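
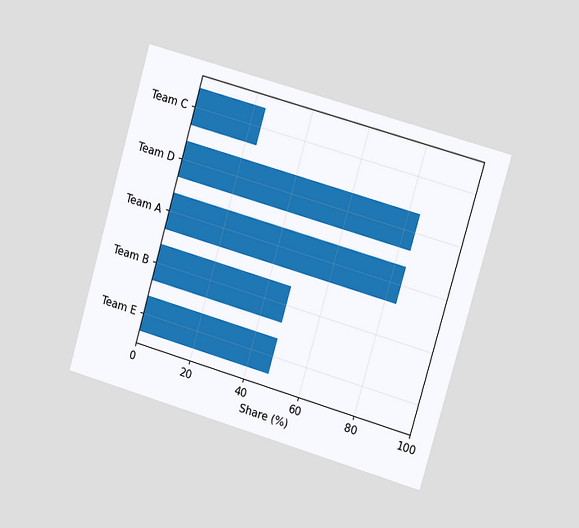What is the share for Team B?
48%

The chart is tilted about 16° clockwise and viewed slightly from the right. Reading along the chart's x-axis, the Team B bar reaches 48%.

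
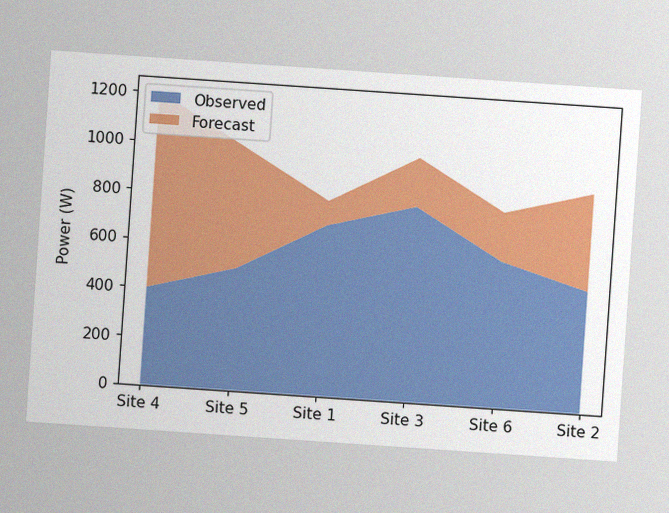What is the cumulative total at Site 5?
1000W

The chart is tilted about 4° clockwise, with some photo noise. The stacked total at Site 5 reaches 1000W.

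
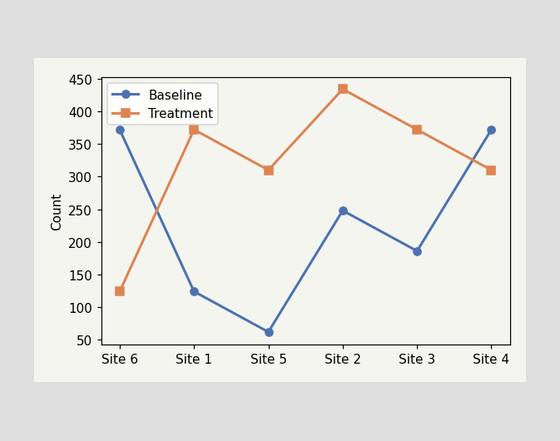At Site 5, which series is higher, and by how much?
Treatment, by 248

At Site 5, Treatment sits above the other line by 248.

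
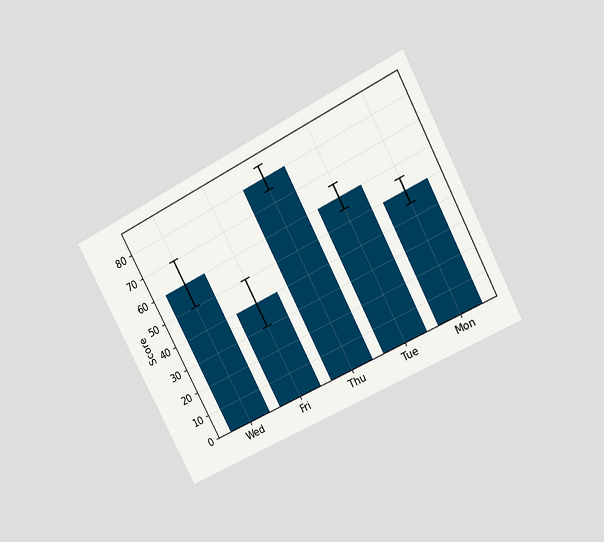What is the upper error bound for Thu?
The chart is tilted about 28° counter-clockwise and viewed at a slight angle. The Thu bar's upper whisker reaches 85.

85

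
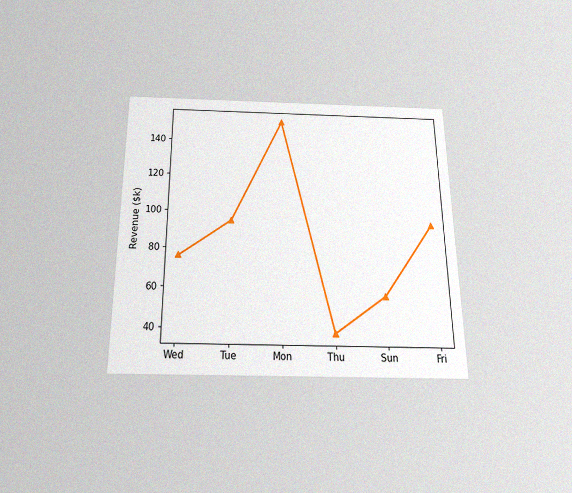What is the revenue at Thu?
The chart is viewed slightly from below, with some photo noise. At Thu, the line is at $38k.

$38k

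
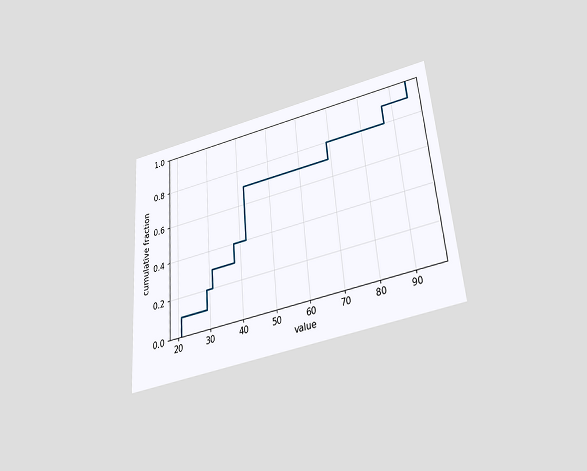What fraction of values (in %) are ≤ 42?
The chart is tilted about 5° counter-clockwise and viewed slightly from below. At x=42 the ECDF step is at 70%.

70%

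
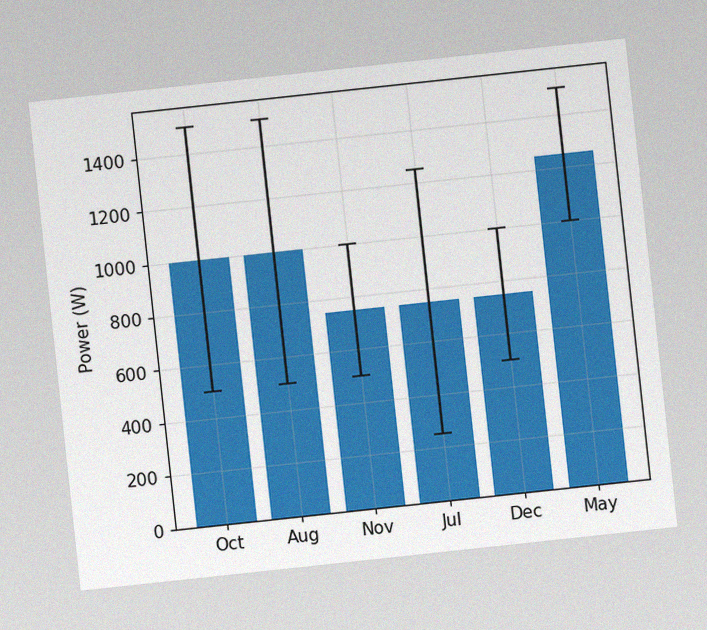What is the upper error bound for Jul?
The chart is tilted about 6° counter-clockwise, with some photo noise. The Jul bar's upper whisker reaches 1250W.

1250W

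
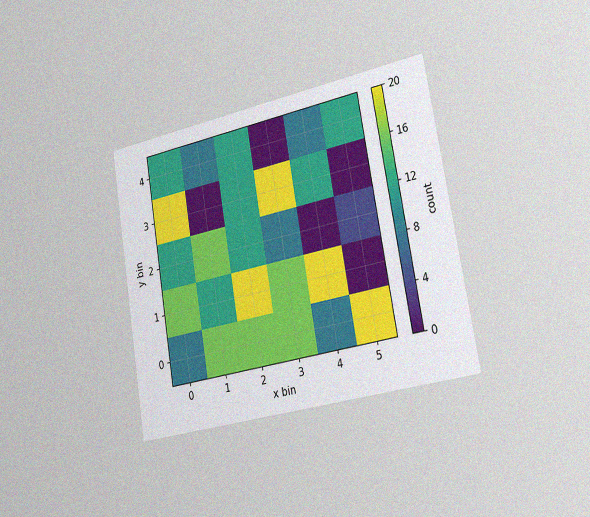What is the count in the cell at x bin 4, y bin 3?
The chart is tilted about 10° counter-clockwise and viewed slightly from the right, with some photo noise. Matching the cell (4, 3) against the colorbar gives 12.

12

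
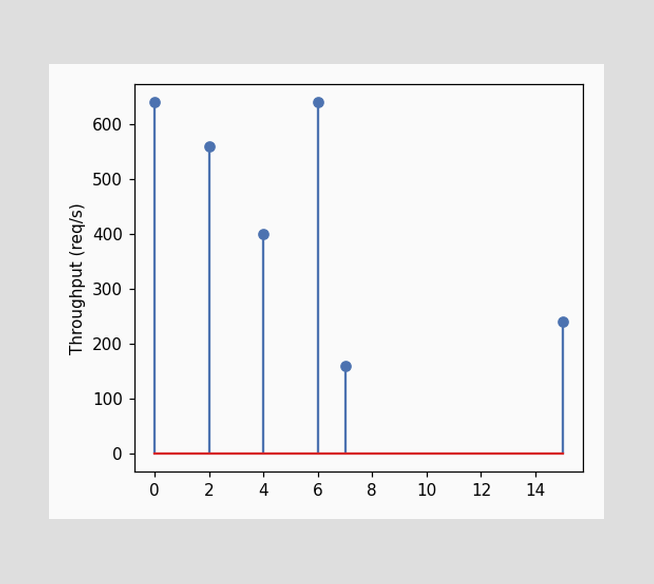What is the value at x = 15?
The stem at x=15 reaches 240req/s.

240req/s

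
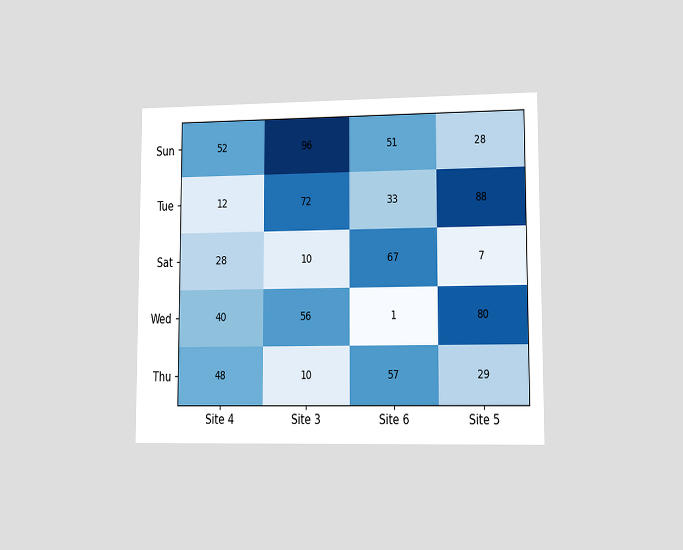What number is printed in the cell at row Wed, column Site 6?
1

The chart is viewed at a slight angle. The (Wed, Site 6) cell reads 1.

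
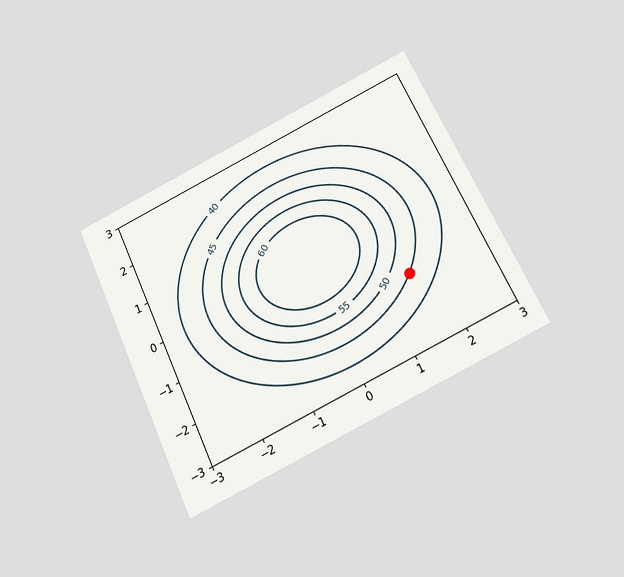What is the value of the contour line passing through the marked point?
45

The chart is tilted about 25° counter-clockwise and viewed slightly from below. The marked point sits on the contour labelled 45.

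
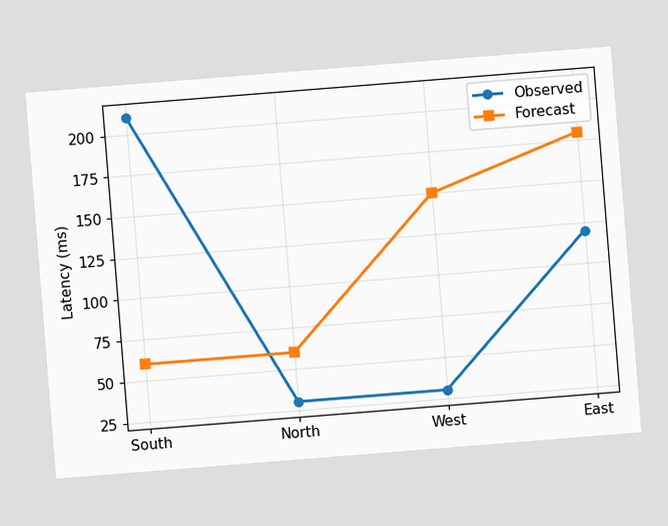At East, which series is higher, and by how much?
Forecast, by 60ms

The chart is tilted about 5° counter-clockwise. At East, Forecast sits above the other line by 60ms.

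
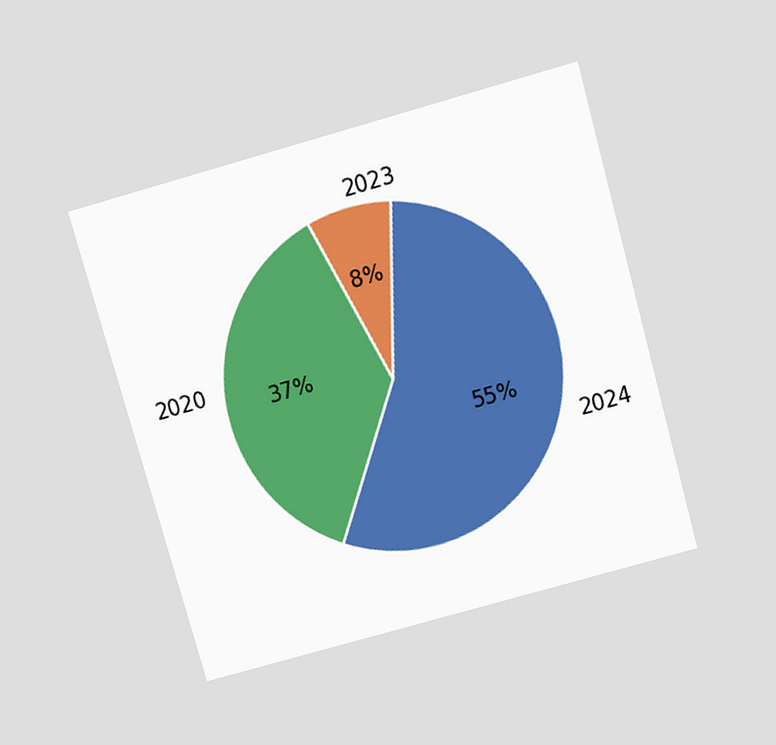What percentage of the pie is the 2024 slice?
55%

The chart is tilted about 16° counter-clockwise and viewed slightly from above. The 2024 slice takes up 55% of the pie.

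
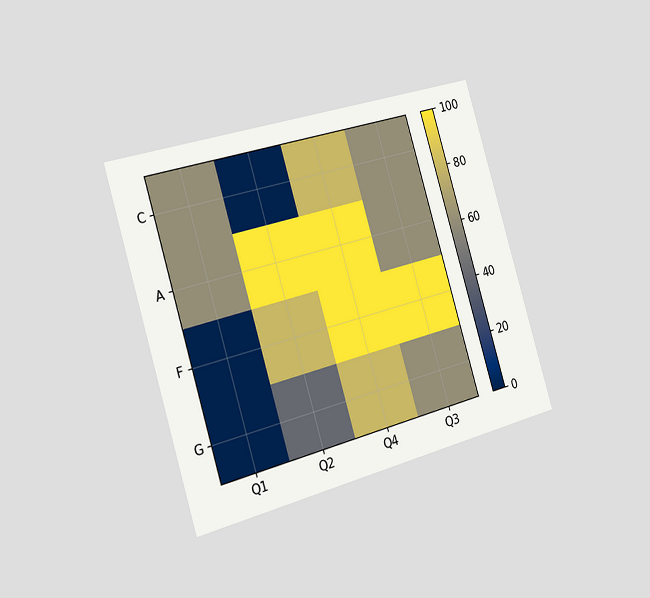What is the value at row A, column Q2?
100

The chart is tilted about 16° counter-clockwise and viewed slightly from the left. Matching cell (A, Q2) against the colorbar gives 100.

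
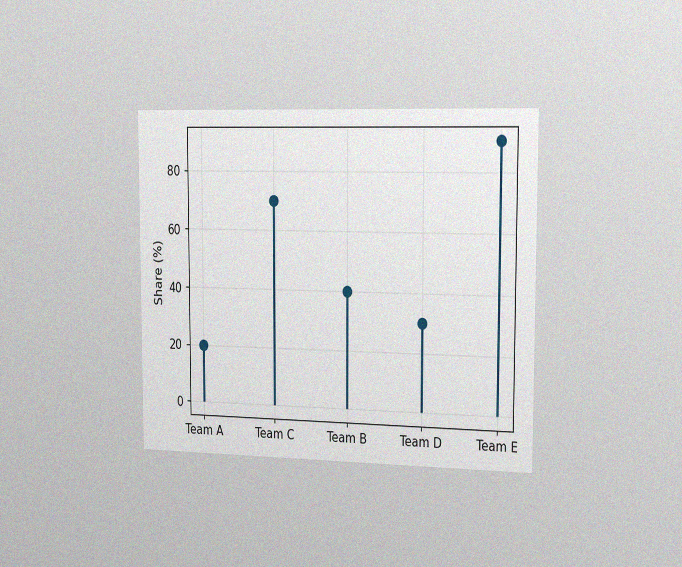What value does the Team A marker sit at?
The chart is viewed slightly from the right, with some photo noise. The Team A marker sits at 20%.

20%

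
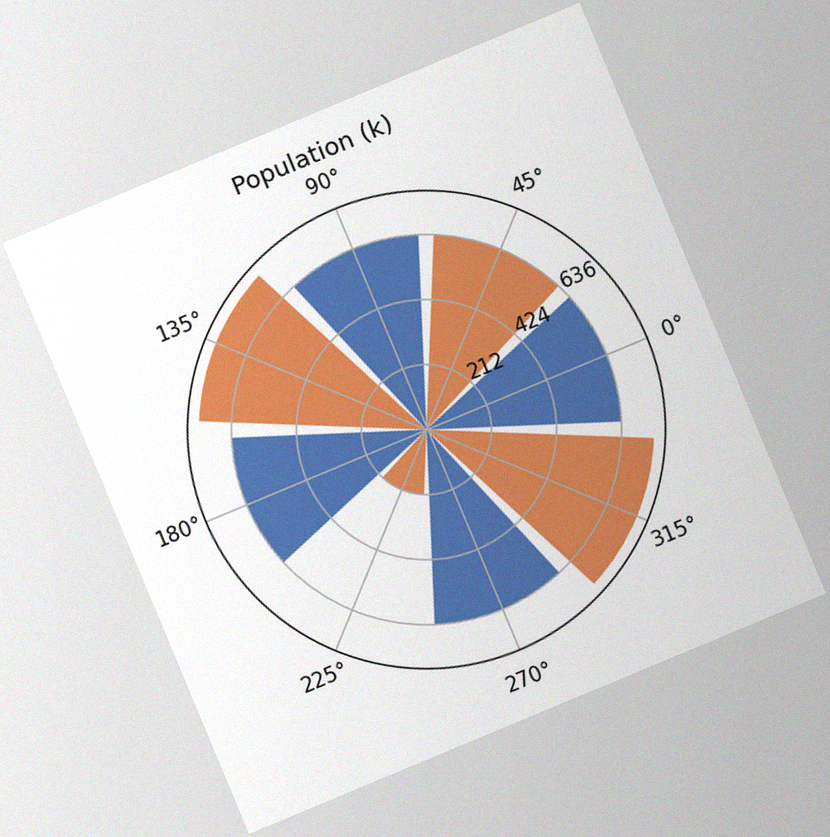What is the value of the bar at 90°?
The chart is tilted about 23° counter-clockwise, with some photo noise. The bar at 90° reaches 636k on the radial axis.

636k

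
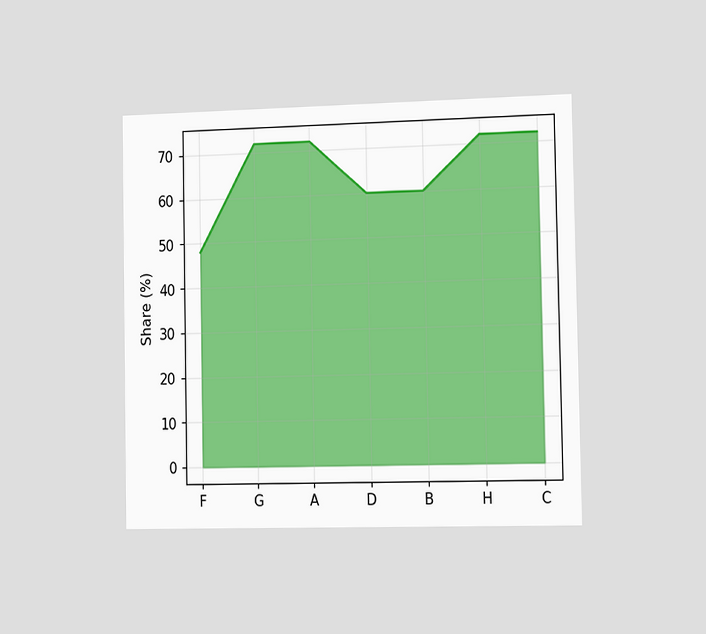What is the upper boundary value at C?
72%

The chart is viewed slightly from the right. At C the upper boundary is at 72%.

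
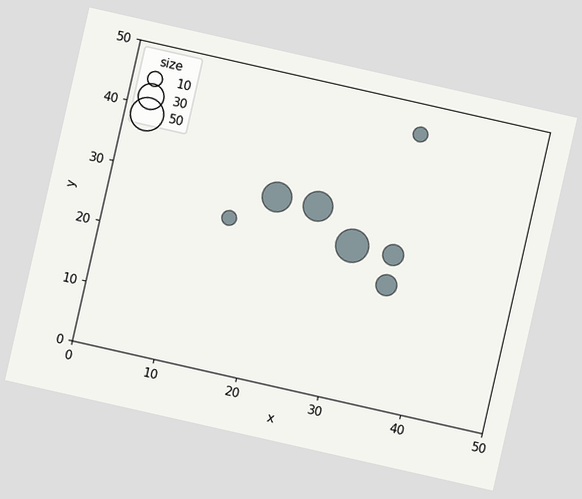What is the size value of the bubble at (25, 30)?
The chart is tilted about 13° clockwise. Matching the bubble at (25, 30) against the size legend gives 40.

40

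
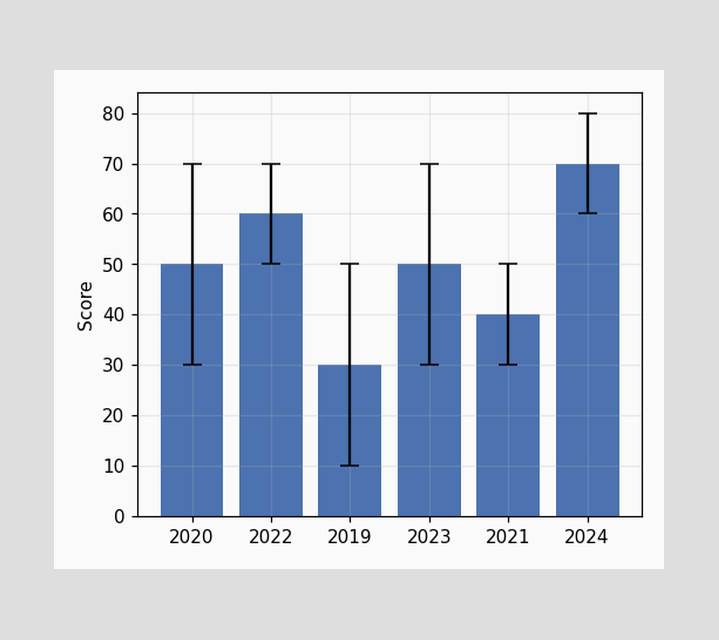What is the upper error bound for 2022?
70

The 2022 bar's upper whisker reaches 70.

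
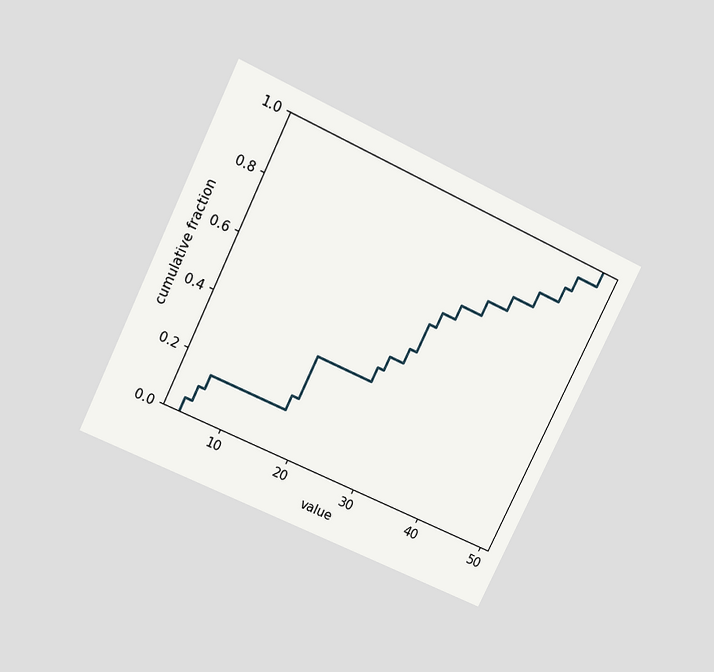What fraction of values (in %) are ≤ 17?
20%

The chart is tilted about 26° clockwise and viewed slightly from above. At x=17 the ECDF step is at 20%.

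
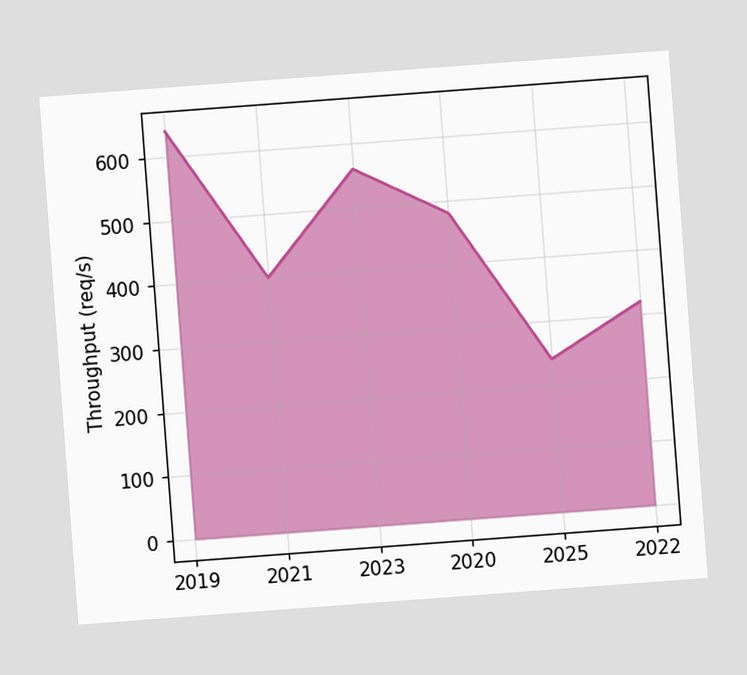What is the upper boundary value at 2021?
The chart is tilted about 4° counter-clockwise. At 2021 the upper boundary is at 400req/s.

400req/s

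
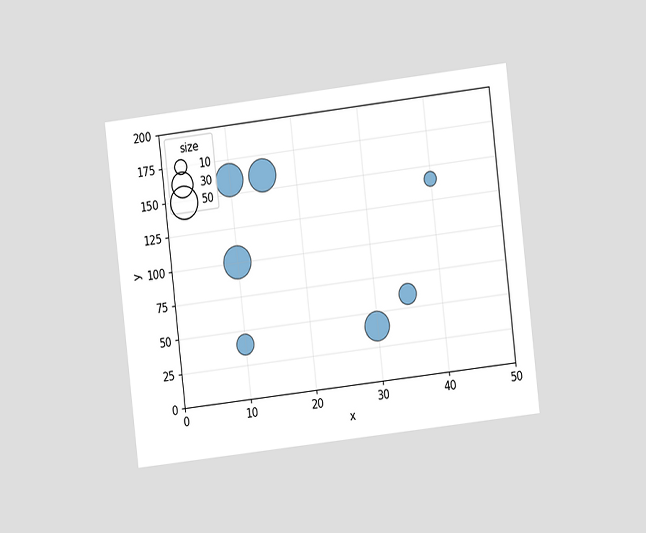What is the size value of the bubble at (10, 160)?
50

The chart is tilted about 7° counter-clockwise and viewed at a slight angle. Matching the bubble at (10, 160) against the size legend gives 50.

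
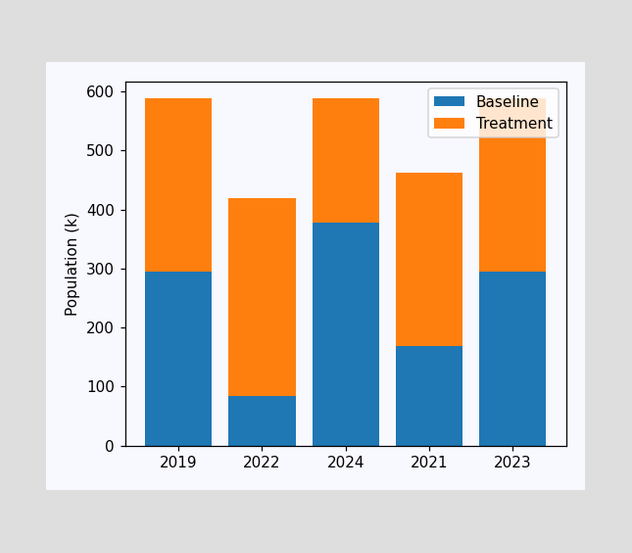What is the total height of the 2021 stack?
462k

The 2021 stack's top reaches 462k on the y-axis.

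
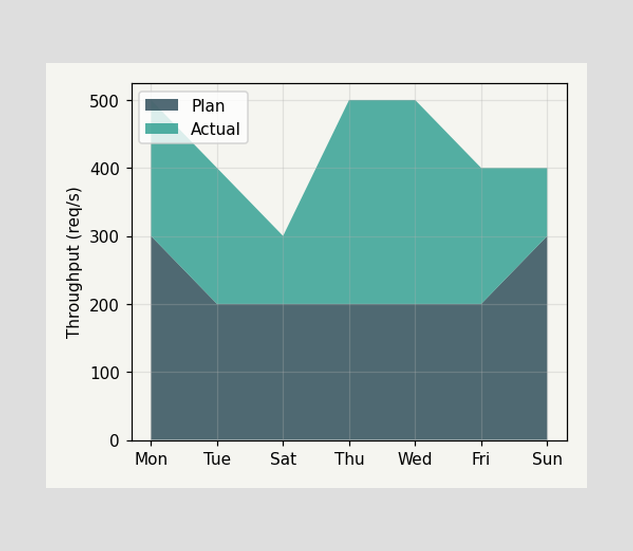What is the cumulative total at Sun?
The stacked total at Sun reaches 400req/s.

400req/s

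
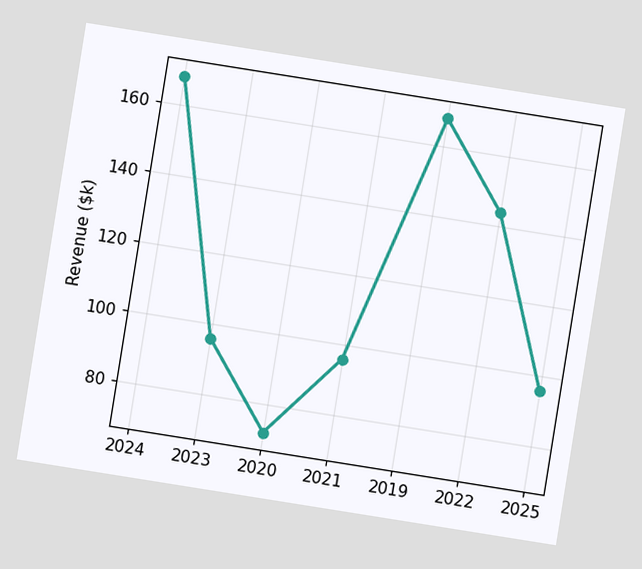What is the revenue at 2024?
$168k

The chart is tilted about 9° clockwise. At 2024, the line is at $168k.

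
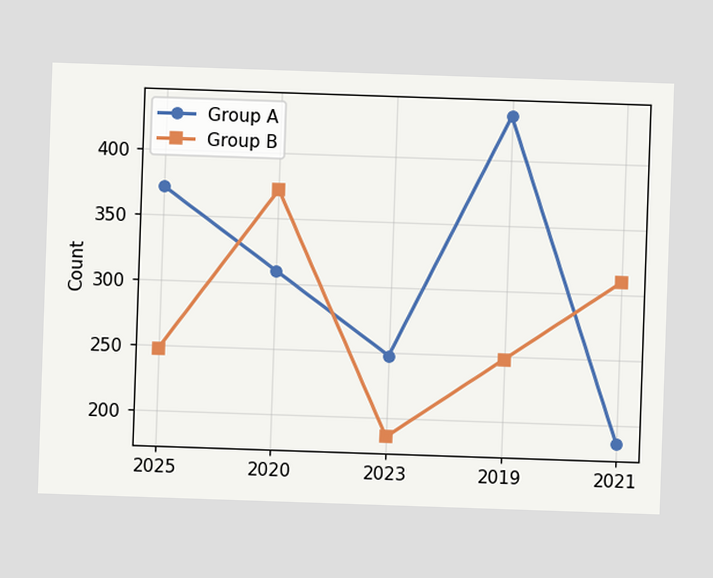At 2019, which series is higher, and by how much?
Group A, by 186

At 2019, Group A sits above the other line by 186.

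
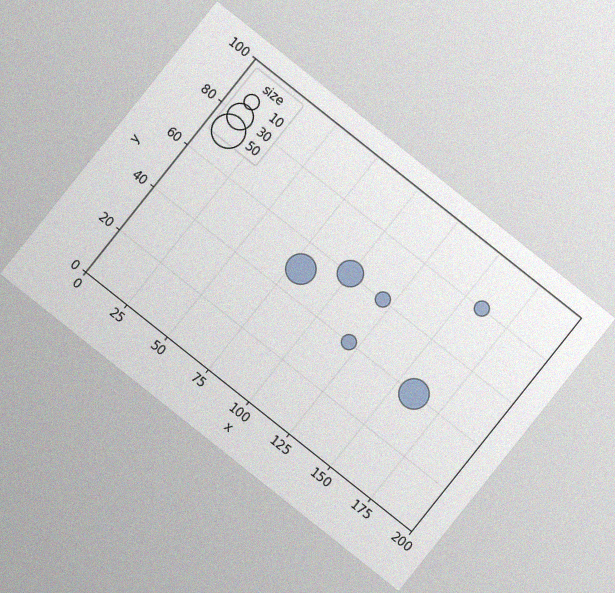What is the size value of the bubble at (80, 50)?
The chart is tilted about 39° clockwise, with some photo noise. Matching the bubble at (80, 50) against the size legend gives 40.

40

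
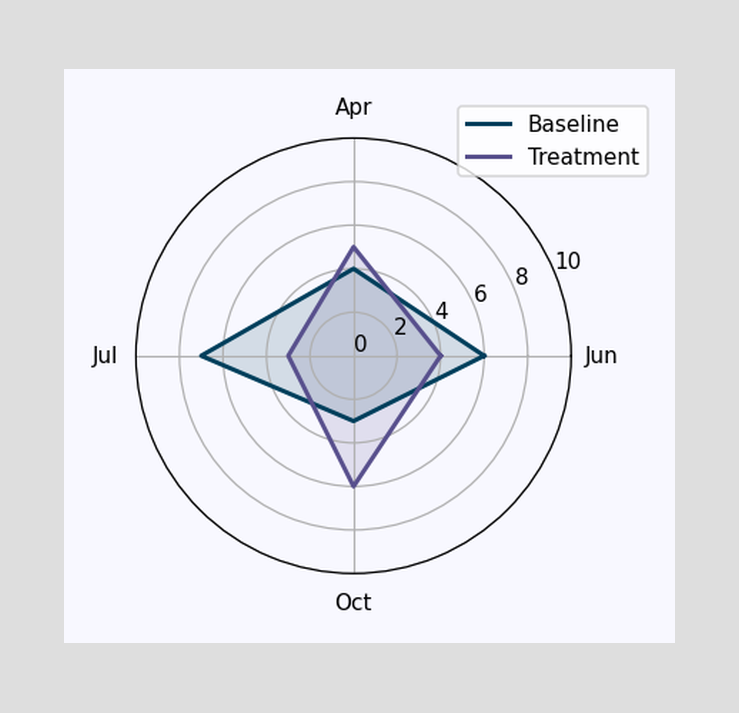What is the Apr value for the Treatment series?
5

On the Apr axis, Treatment reaches 5.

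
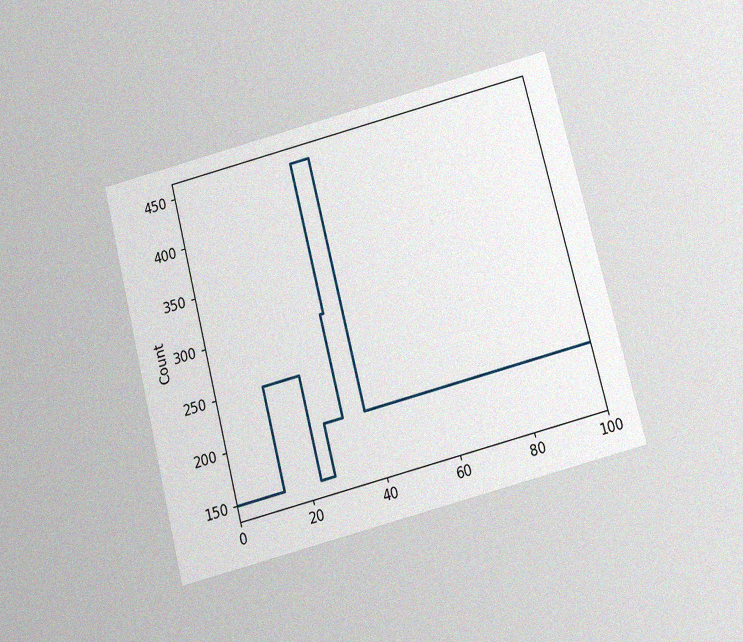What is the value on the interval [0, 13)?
150

The chart is tilted about 14° counter-clockwise and viewed slightly from below, with some photo noise. On [0, 13) the step sits at 150.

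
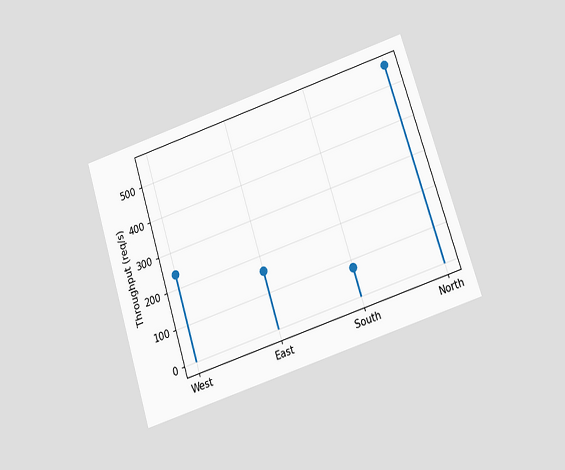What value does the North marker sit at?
The chart is tilted about 18° counter-clockwise and viewed slightly from below. The North marker sits at 560req/s.

560req/s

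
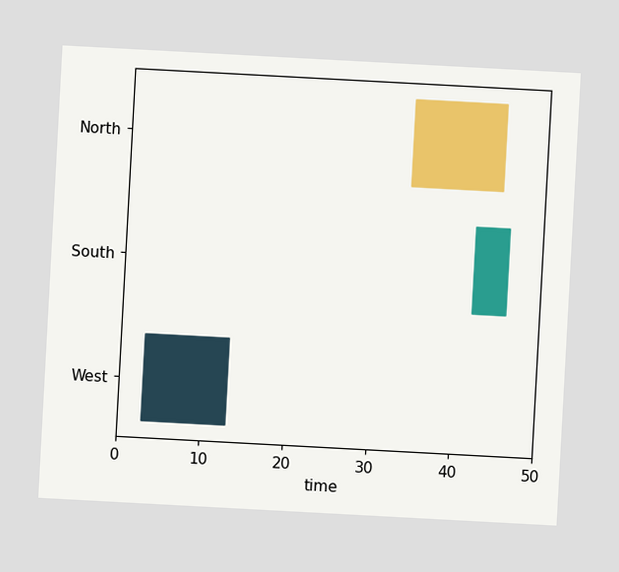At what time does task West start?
The chart is tilted about 3° clockwise. The West bar begins at t=3.

3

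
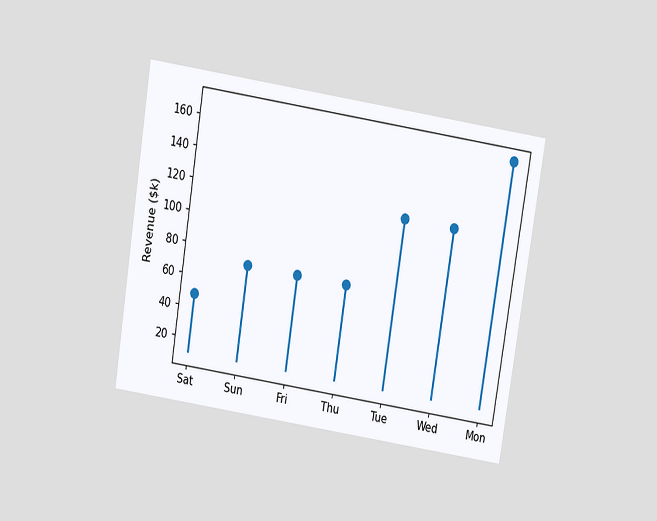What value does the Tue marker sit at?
The chart is tilted about 9° clockwise and viewed slightly from above. The Tue marker sits at $120k.

$120k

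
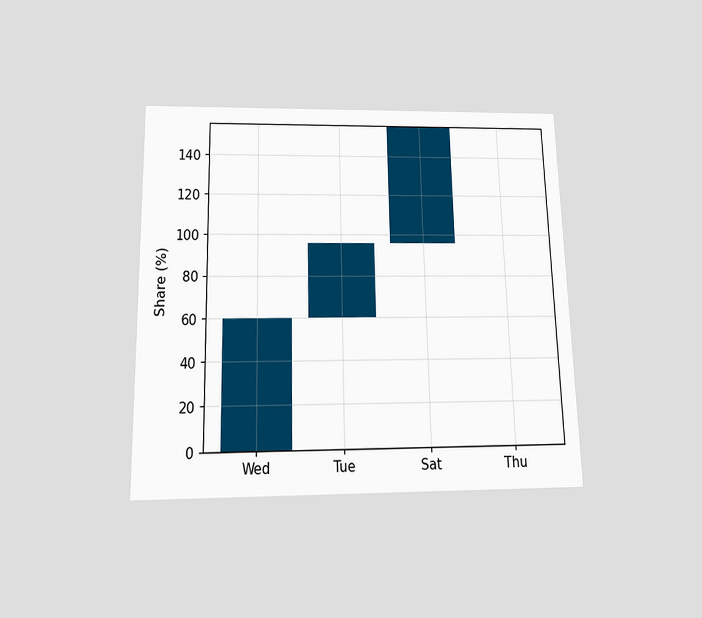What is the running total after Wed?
The chart is viewed slightly from below. After Wed the running total reaches 60%.

60%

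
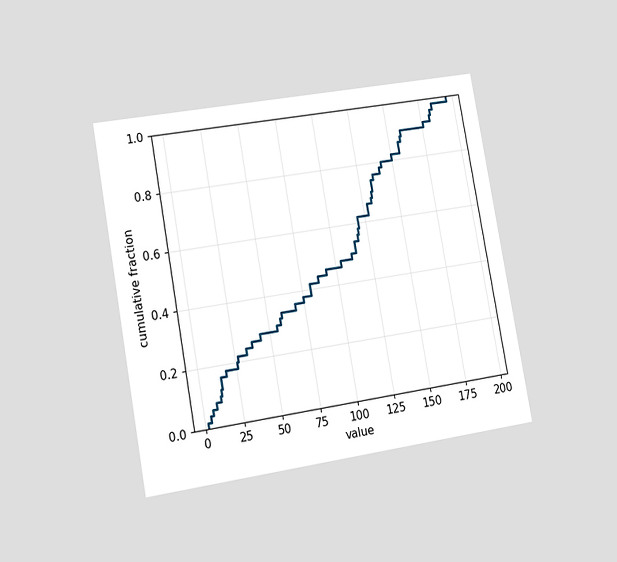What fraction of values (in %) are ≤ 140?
The chart is tilted about 10° counter-clockwise and viewed slightly from the left. At x=140 the ECDF step is at 78%.

78%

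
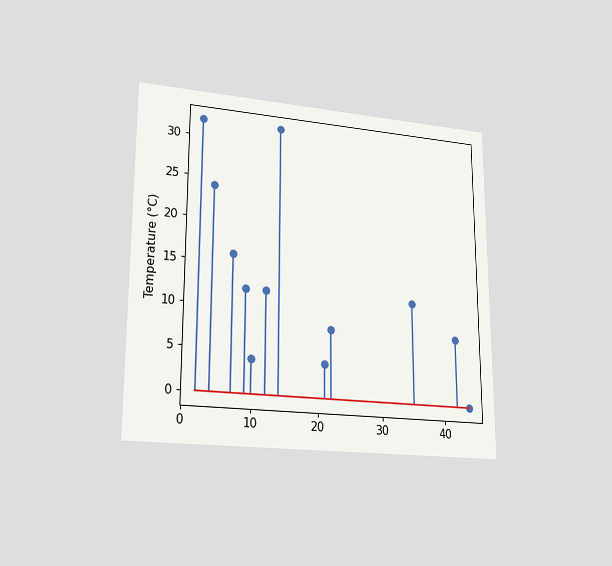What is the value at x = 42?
The chart is viewed at a slight angle. The stem at x=42 reaches 8°C.

8°C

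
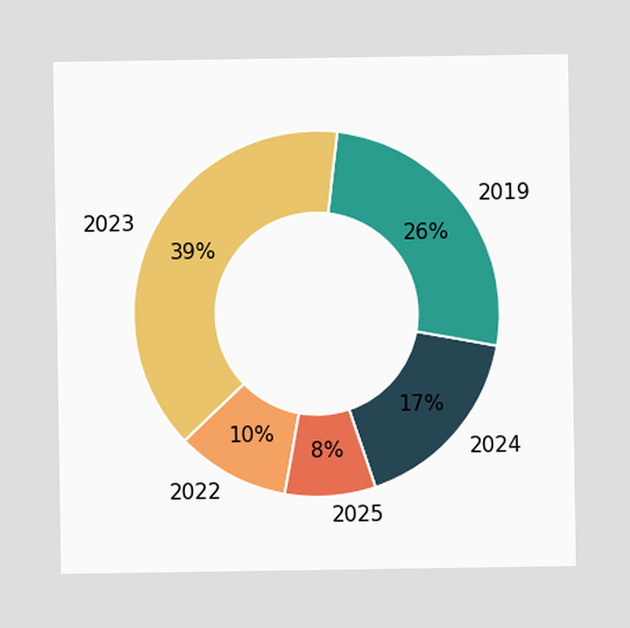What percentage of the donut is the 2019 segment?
26%

The 2019 segment takes up 26% of the ring.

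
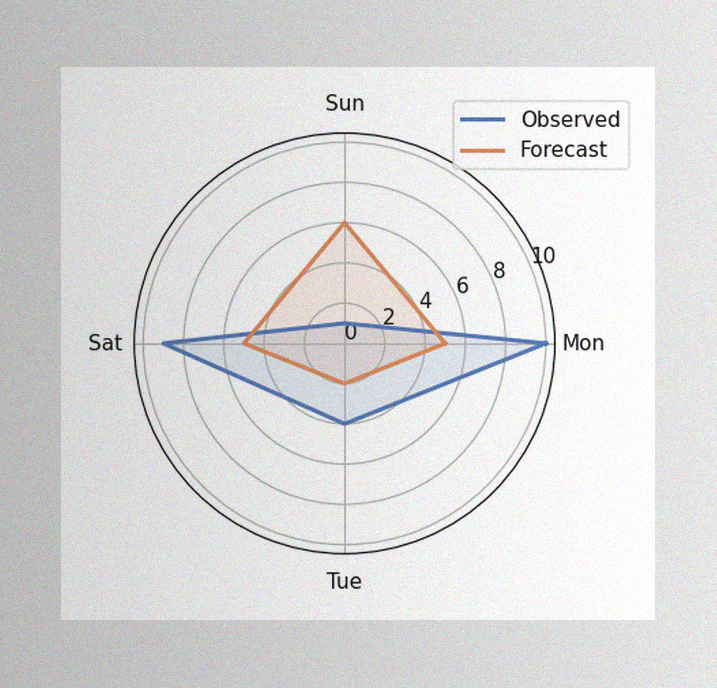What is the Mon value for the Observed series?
10

The image has some photo noise and uneven lighting. On the Mon axis, Observed reaches 10.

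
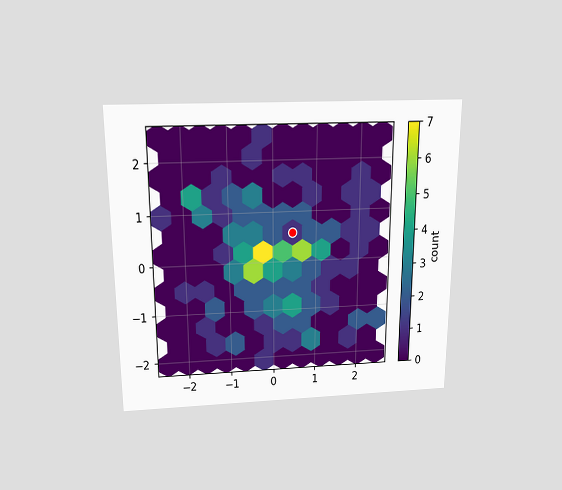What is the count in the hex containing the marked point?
The chart is viewed slightly from above. The marked hex reads 1 on the colorbar.

1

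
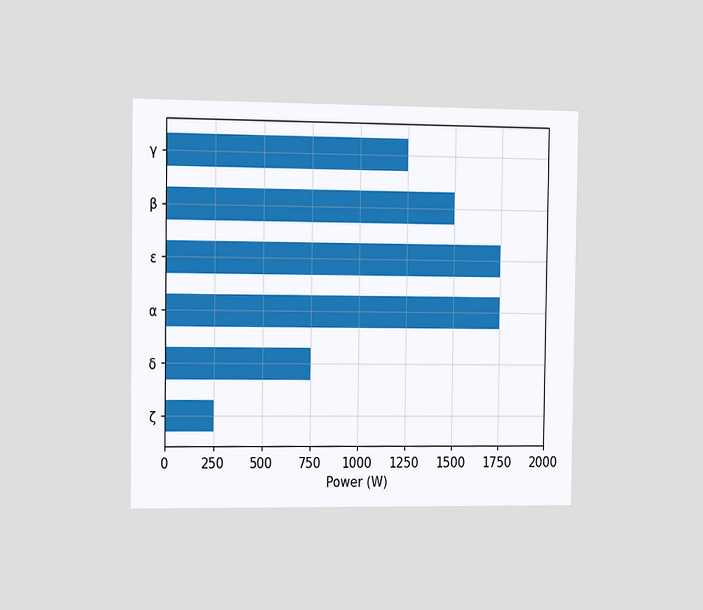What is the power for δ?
750W

The chart is viewed slightly from the left. Reading along the chart's x-axis, the δ bar reaches 750W.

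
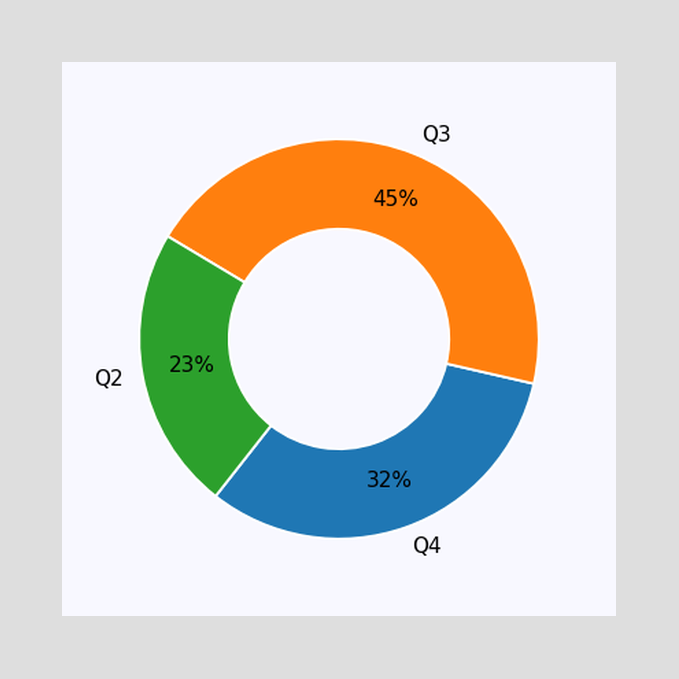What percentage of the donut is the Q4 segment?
The Q4 segment takes up 32% of the ring.

32%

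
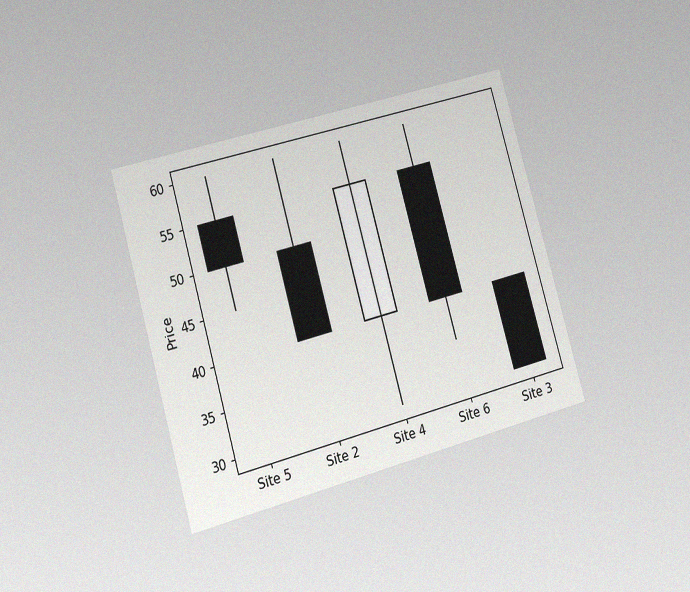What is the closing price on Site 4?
55

The chart is tilted about 16° counter-clockwise and viewed slightly from the left, with some photo noise. The Site 4 candle closes at 55.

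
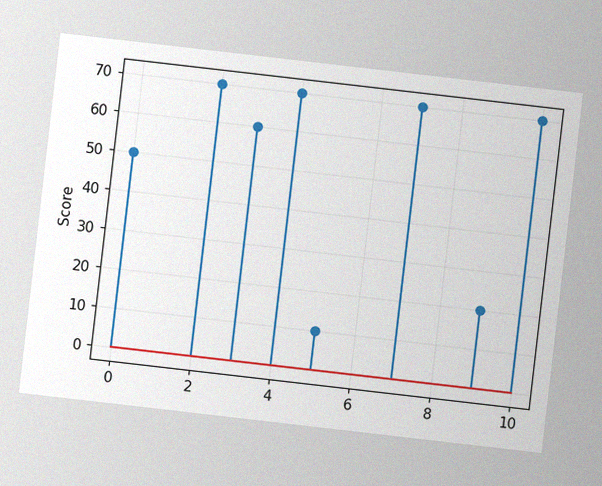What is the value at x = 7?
70

The chart is tilted about 7° clockwise, with some photo noise. The stem at x=7 reaches 70.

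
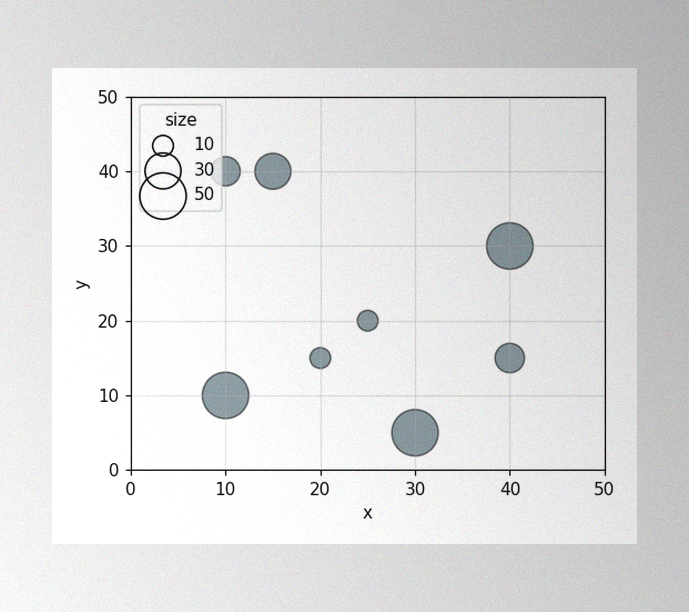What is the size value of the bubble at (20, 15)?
10

The image has some photo noise and uneven lighting. Matching the bubble at (20, 15) against the size legend gives 10.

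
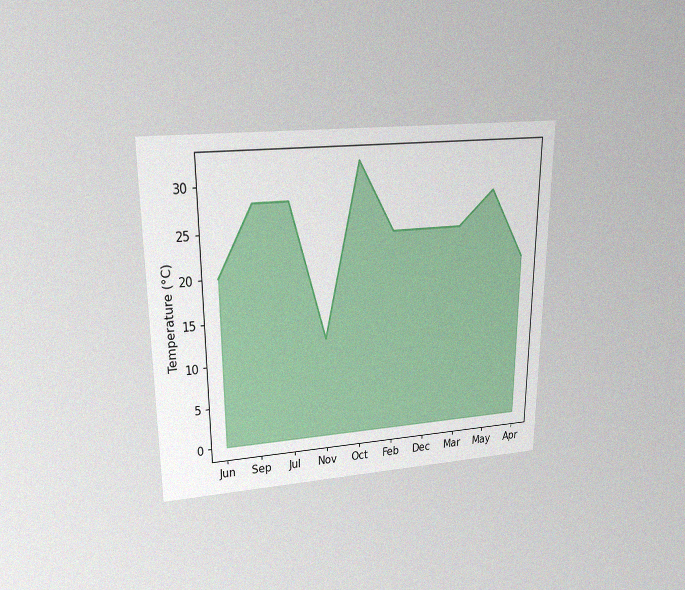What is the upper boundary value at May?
The chart is viewed slightly from above, with some photo noise. At May the upper boundary is at 28°C.

28°C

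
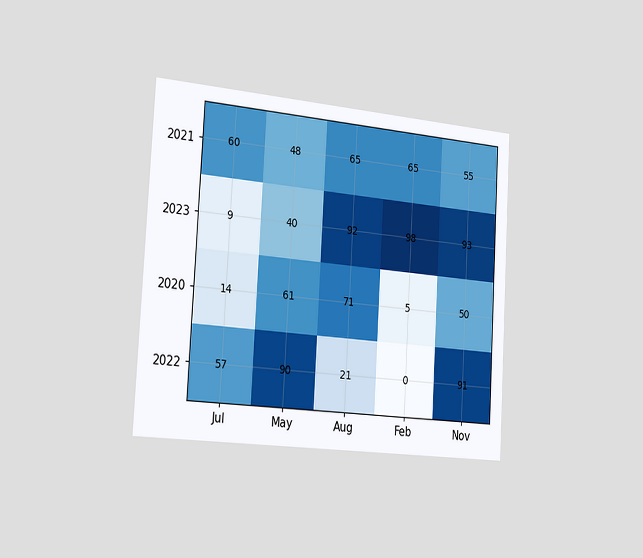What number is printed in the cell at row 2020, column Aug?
71

The chart is tilted about 3° clockwise and viewed slightly from the left. The (2020, Aug) cell reads 71.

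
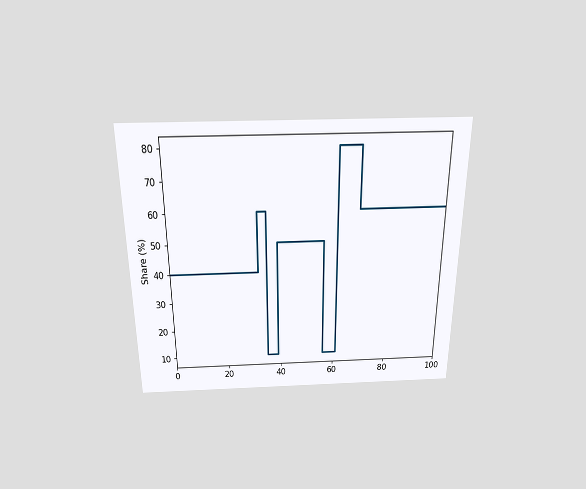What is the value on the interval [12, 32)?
The chart is viewed slightly from above. On [12, 32) the step sits at 40%.

40%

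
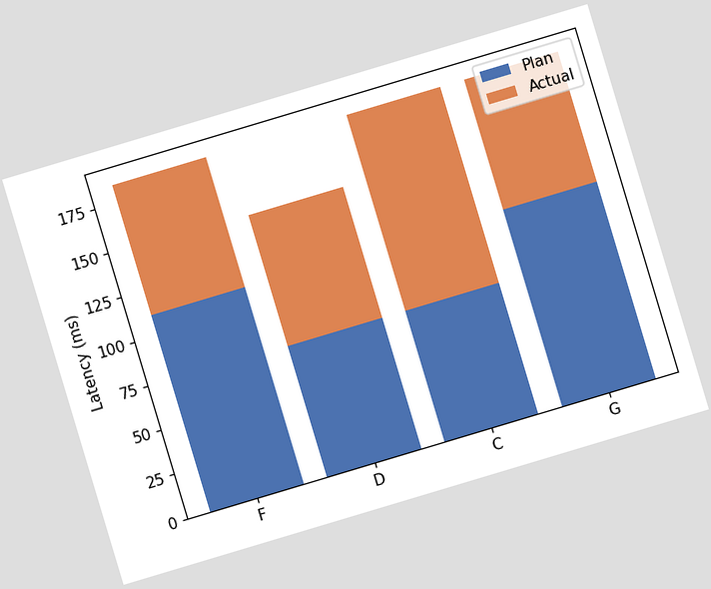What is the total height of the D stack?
148ms

The chart is tilted about 17° counter-clockwise. The D stack's top reaches 148ms on the y-axis.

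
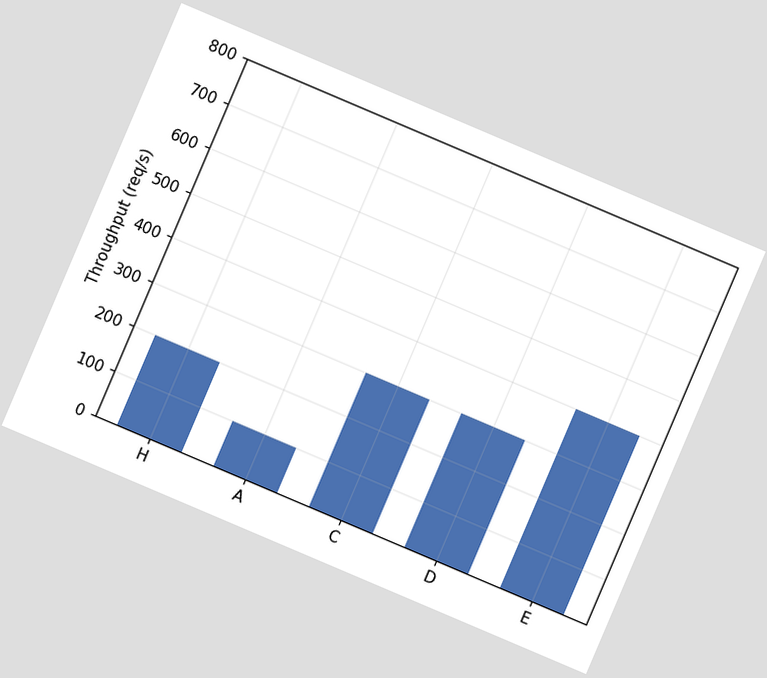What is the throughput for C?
The chart is tilted about 23° clockwise. Reading along the chart's y-axis, the C bar reaches 300req/s.

300req/s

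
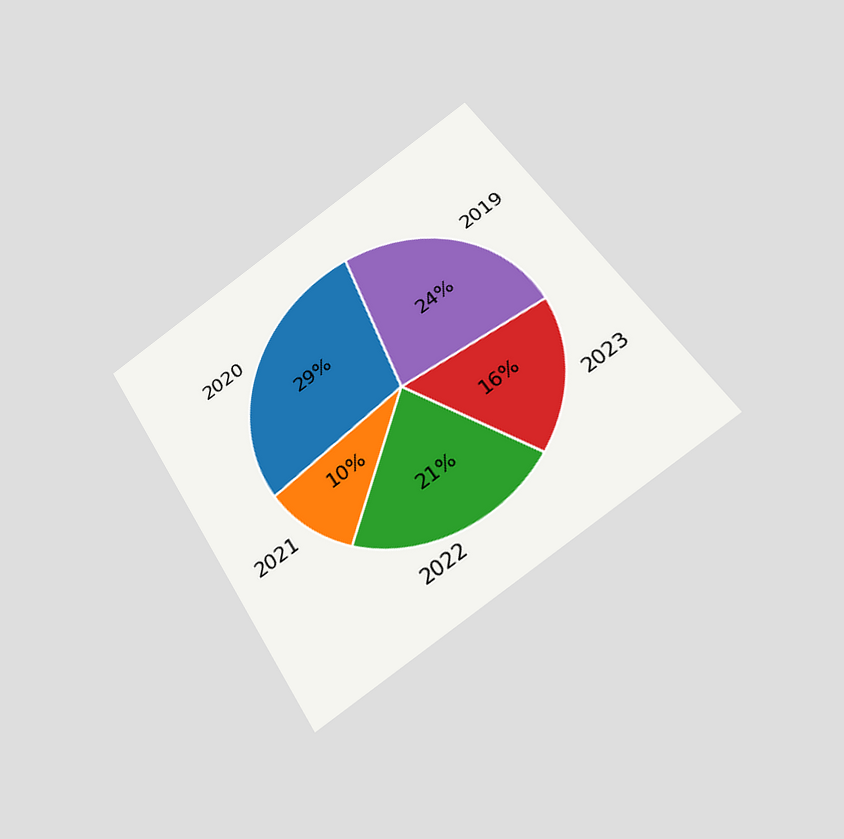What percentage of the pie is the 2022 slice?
The chart is tilted about 32° counter-clockwise and viewed slightly from below. The 2022 slice takes up 21% of the pie.

21%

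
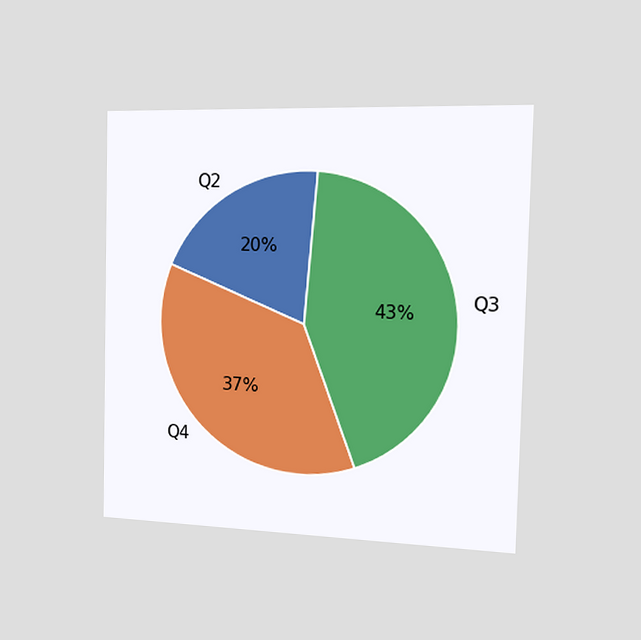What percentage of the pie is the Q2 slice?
The chart is viewed slightly from the right. The Q2 slice takes up 20% of the pie.

20%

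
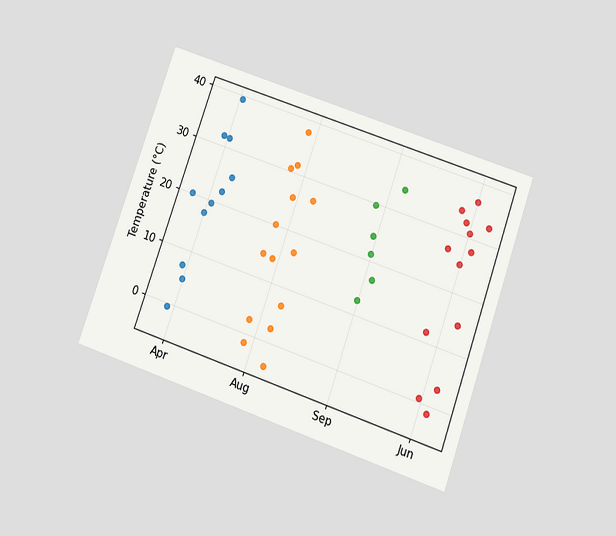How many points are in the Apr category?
The chart is tilted about 19° clockwise and viewed slightly from below. Counting the markers in the Apr column gives 11.

11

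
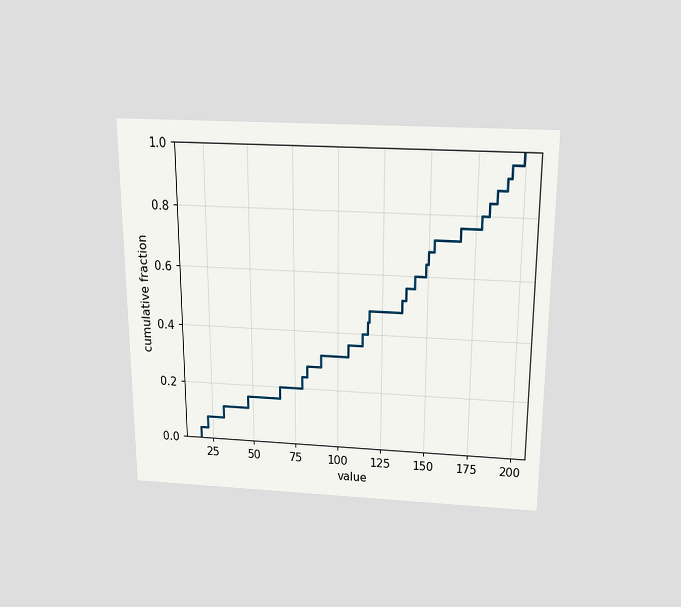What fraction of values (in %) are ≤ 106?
The chart is viewed slightly from above. At x=106 the ECDF step is at 36%.

36%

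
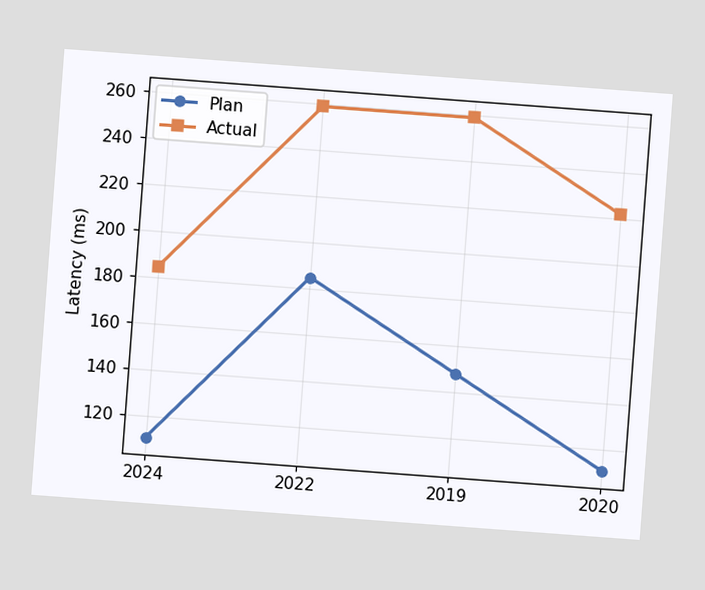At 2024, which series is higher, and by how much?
Actual, by 74ms

The chart is tilted about 4° clockwise. At 2024, Actual sits above the other line by 74ms.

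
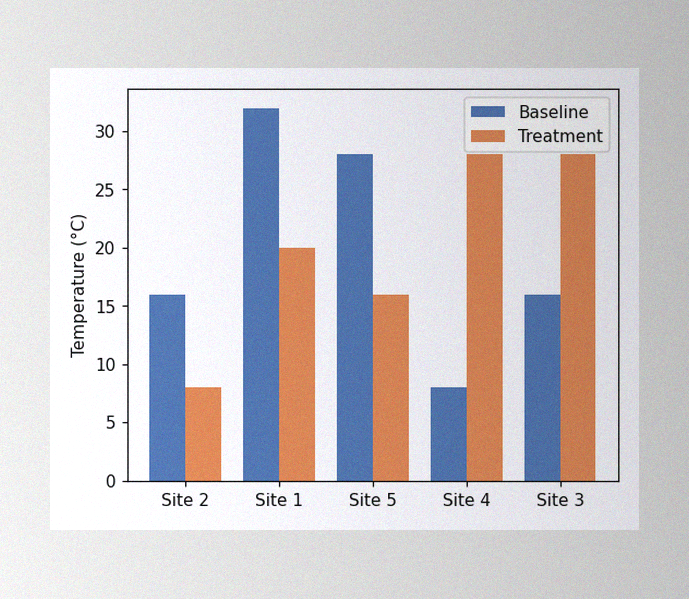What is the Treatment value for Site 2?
8°C

The image has some photo noise and uneven lighting. The Treatment bar at Site 2 reaches 8°C on the y-axis.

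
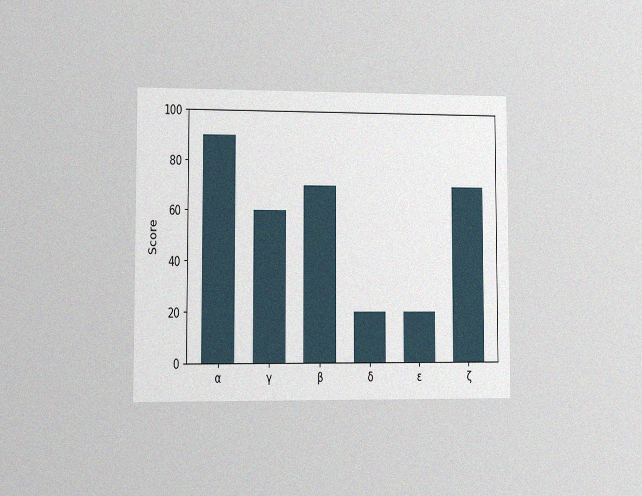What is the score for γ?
60

The chart is viewed at a slight angle, with some photo noise. Reading along the chart's y-axis, the γ bar reaches 60.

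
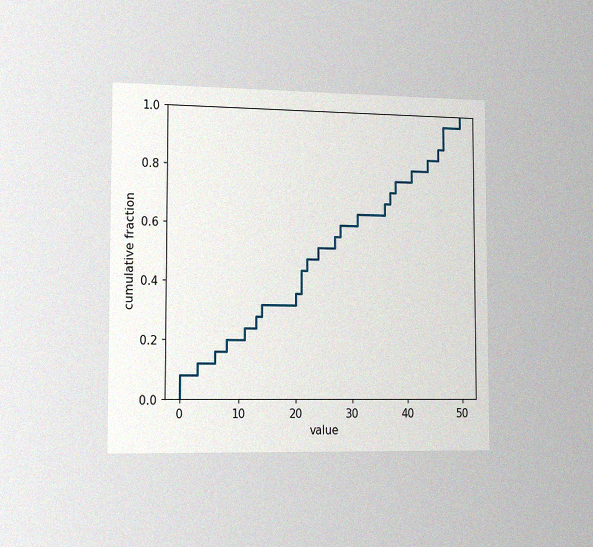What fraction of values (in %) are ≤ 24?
The chart is viewed slightly from the left, with some photo noise. At x=24 the ECDF step is at 52%.

52%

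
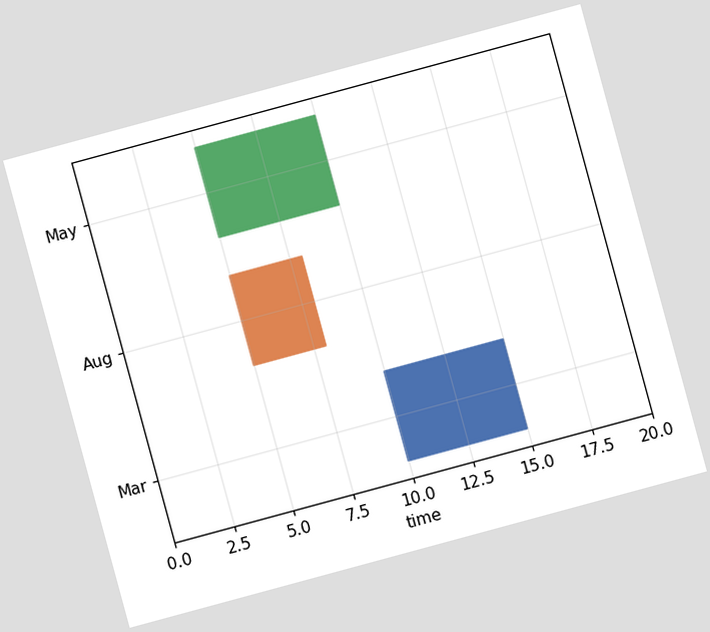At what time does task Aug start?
5

The chart is tilted about 15° counter-clockwise. The Aug bar begins at t=5.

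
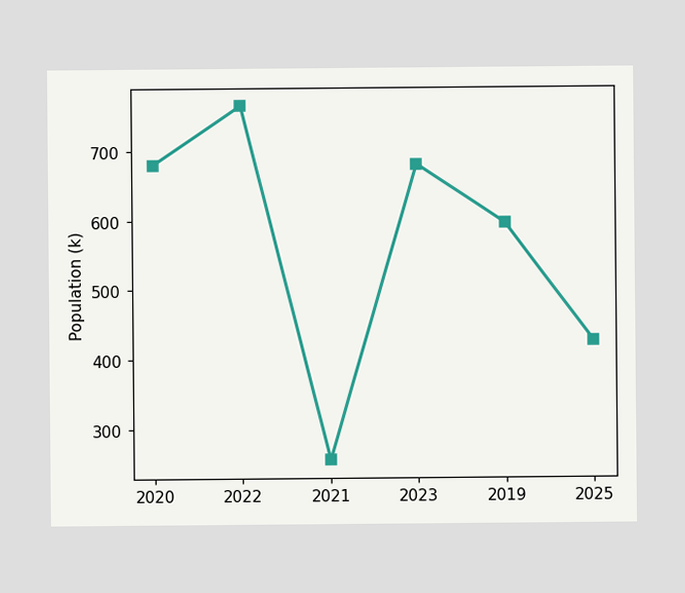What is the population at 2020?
At 2020, the line is at 680k.

680k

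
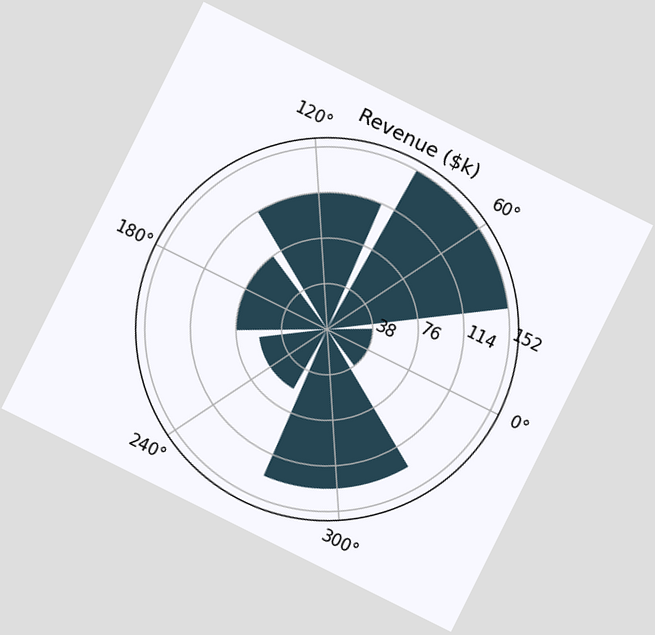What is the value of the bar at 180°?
$76k

The chart is tilted about 26° clockwise. The bar at 180° reaches $76k on the radial axis.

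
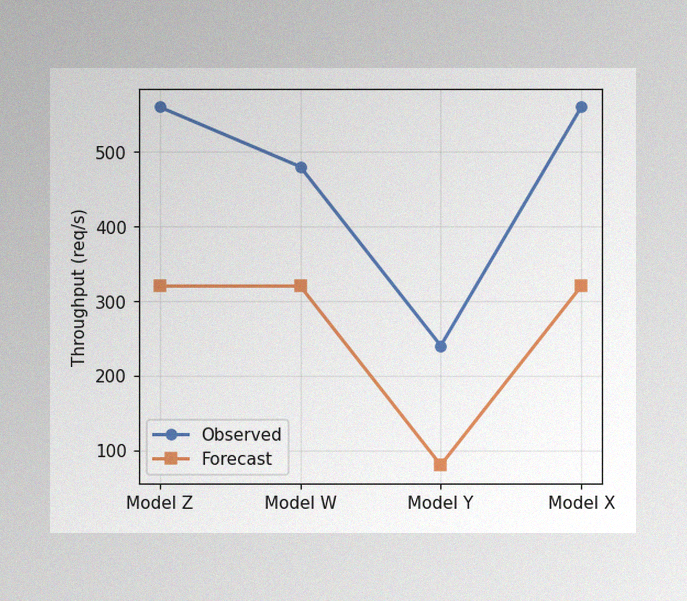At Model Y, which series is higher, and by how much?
The image has some photo noise and uneven lighting. At Model Y, Observed sits above the other line by 160req/s.

Observed, by 160req/s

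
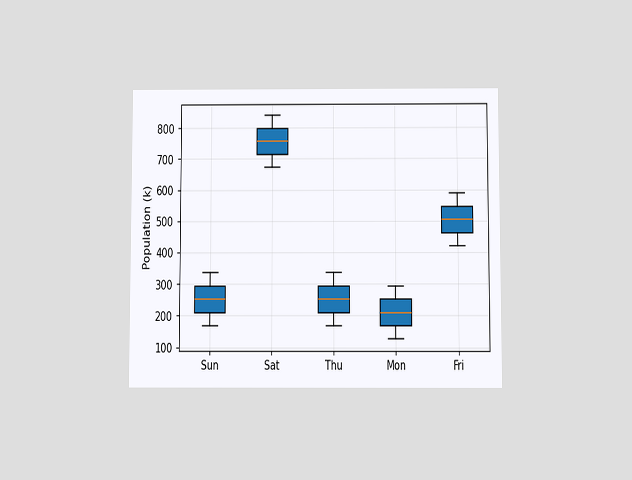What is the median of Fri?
504k

The chart is viewed slightly from below. The median line in the Fri box sits at 504k.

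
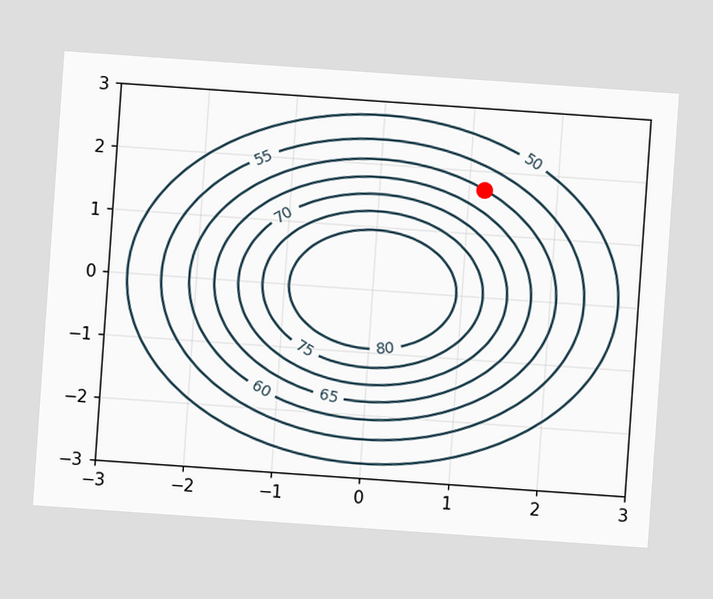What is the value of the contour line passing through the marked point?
The chart is tilted about 4° clockwise. The marked point sits on the contour labelled 60.

60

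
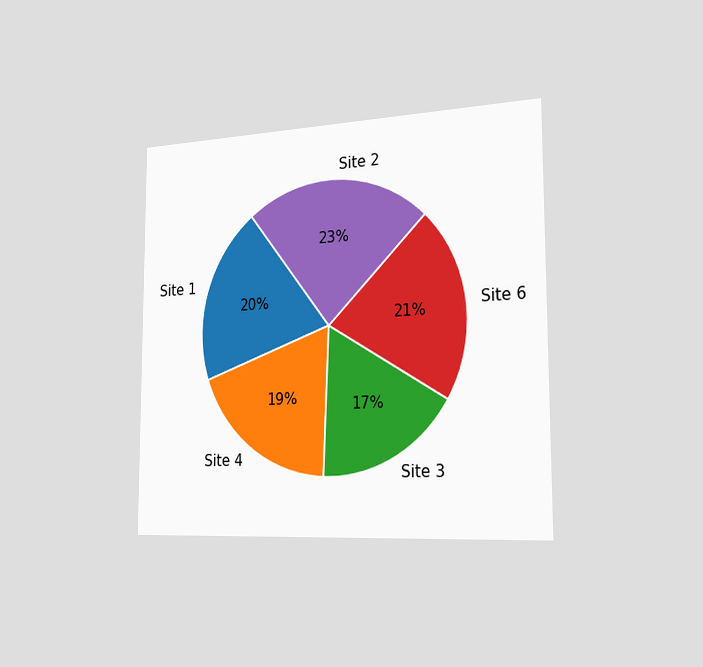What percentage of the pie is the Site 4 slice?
19%

The chart is viewed slightly from the right. The Site 4 slice takes up 19% of the pie.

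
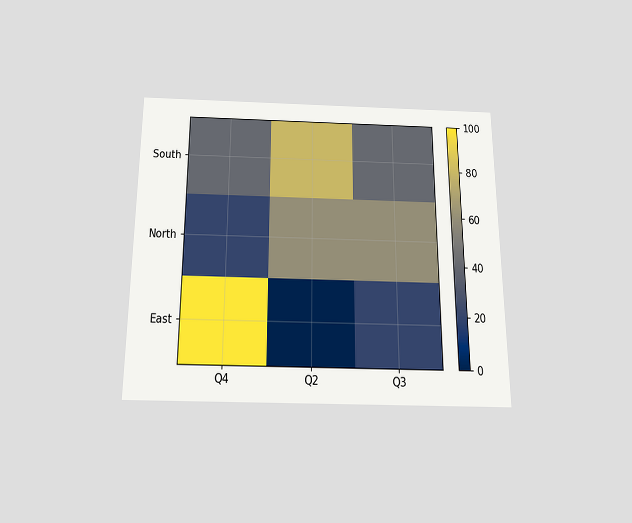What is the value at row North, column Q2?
The chart is viewed slightly from below. Matching cell (North, Q2) against the colorbar gives 60.

60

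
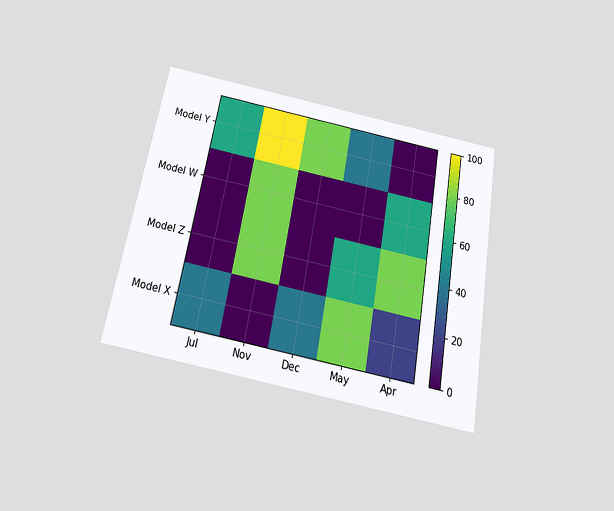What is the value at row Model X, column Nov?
The chart is tilted about 10° clockwise and viewed slightly from below. Matching cell (Model X, Nov) against the colorbar gives 0.

0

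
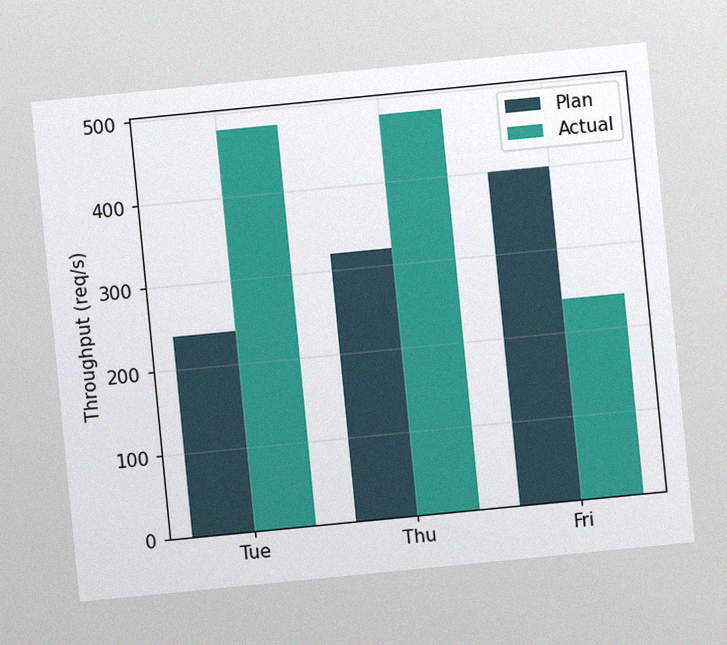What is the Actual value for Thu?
The chart is tilted about 6° counter-clockwise, with some photo noise. The Actual bar at Thu reaches 480req/s on the y-axis.

480req/s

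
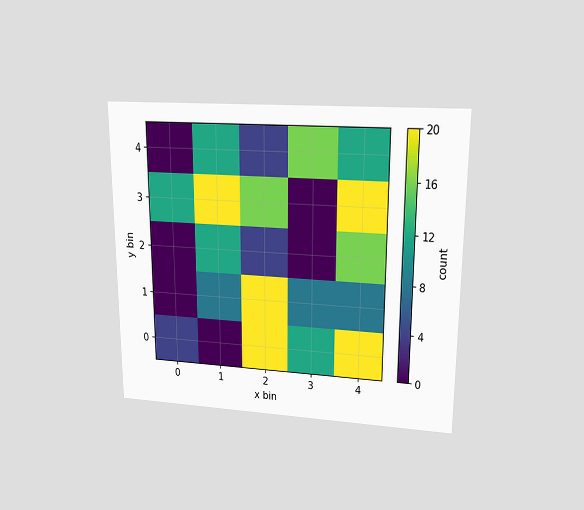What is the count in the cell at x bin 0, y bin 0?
4

The chart is viewed at a slight angle. Matching the cell (0, 0) against the colorbar gives 4.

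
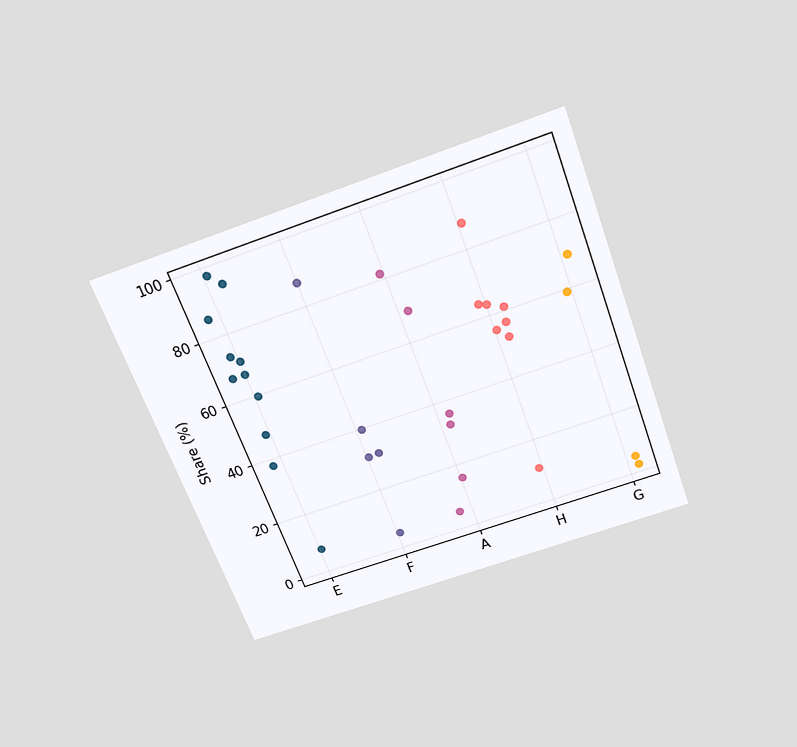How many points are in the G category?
The chart is tilted about 20° counter-clockwise and viewed slightly from above. Counting the markers in the G column gives 4.

4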